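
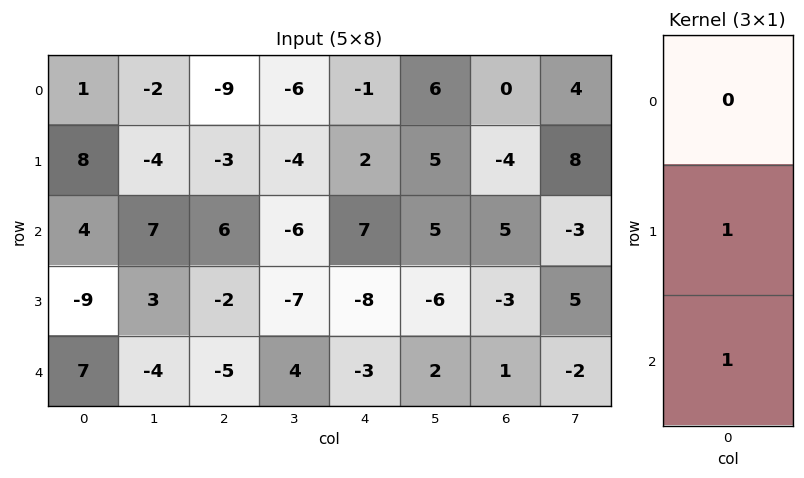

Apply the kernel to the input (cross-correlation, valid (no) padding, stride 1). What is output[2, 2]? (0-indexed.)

The receptive field on the input at this output position is [6 / -2 / -5]. Elementwise product with the kernel and sum: -2·1 + -5·1.

-7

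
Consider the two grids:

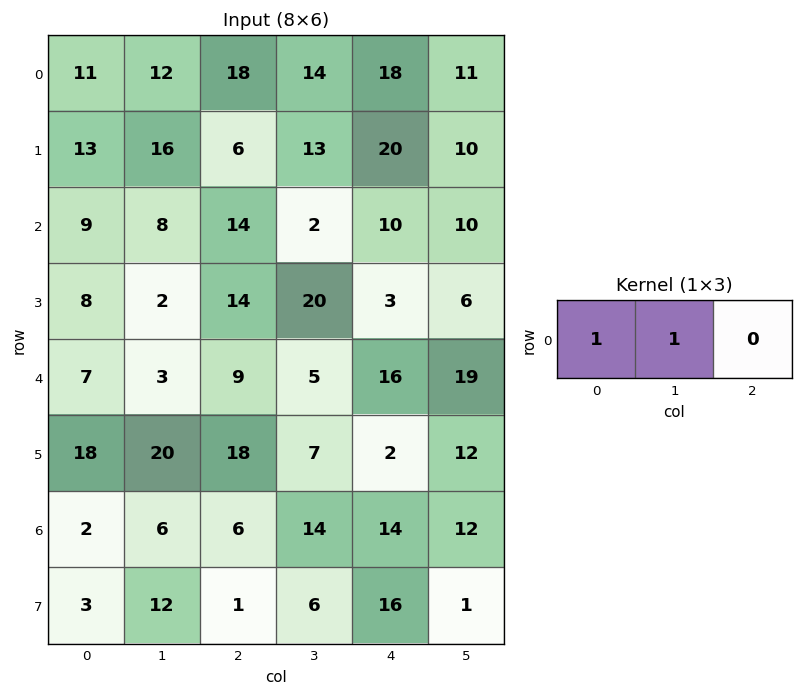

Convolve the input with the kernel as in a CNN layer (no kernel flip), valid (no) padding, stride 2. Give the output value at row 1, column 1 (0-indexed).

The receptive field on the input at this output position is [14 2 10]. Elementwise product with the kernel and sum: 14·1 + 2·1.

16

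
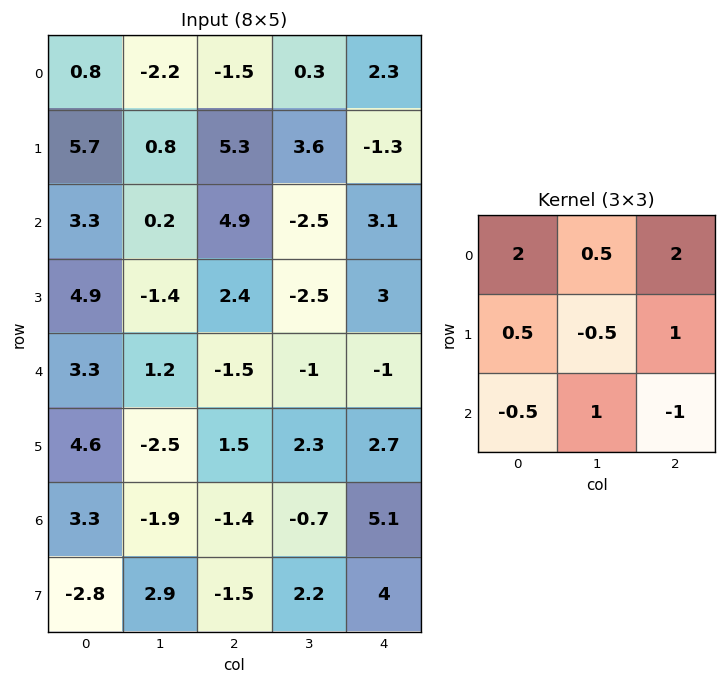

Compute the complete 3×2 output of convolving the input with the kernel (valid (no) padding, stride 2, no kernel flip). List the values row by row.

-1.1 -6.75
23.1 20.95
7.1 -8.3

Output[0,0]: The receptive field on the input at this output position is [0.8 -2.2 -1.5 / 5.7 0.8 5.3 / 3.3 0.2 4.9]. Elementwise product with the kernel and sum: 0.8·2 + -2.2·0.5 + -1.5·2 + 5.7·0.5 + 0.8·-0.5 + 5.3·1 + 3.3·-0.5 + 0.2·1 + 4.9·-1.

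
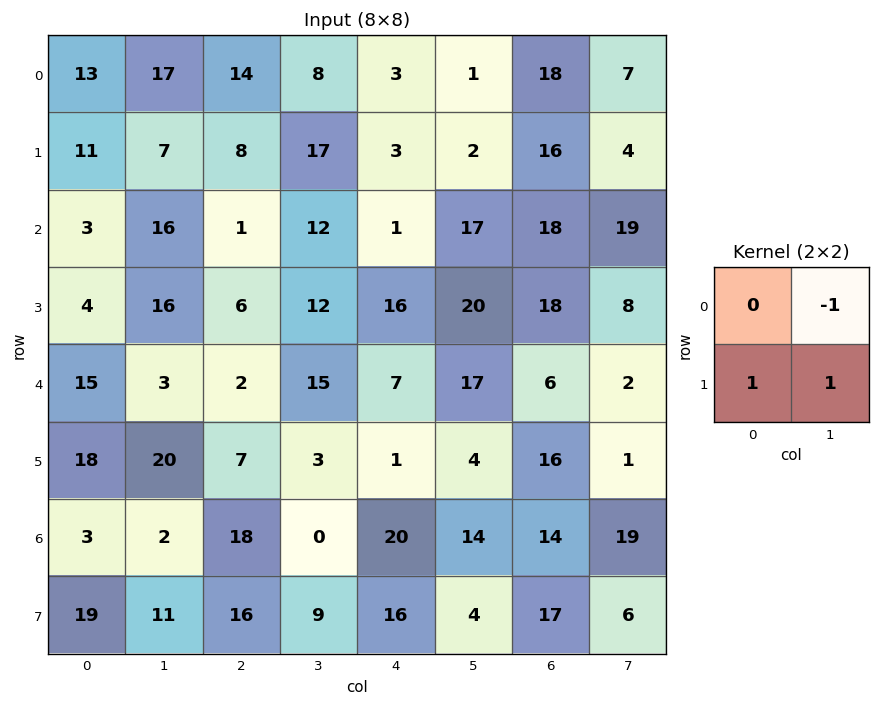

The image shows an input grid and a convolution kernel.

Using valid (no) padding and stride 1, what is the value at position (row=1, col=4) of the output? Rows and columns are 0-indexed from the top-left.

16

The receptive field on the input at this output position is [3 2 / 1 17]. Elementwise product with the kernel and sum: 2·-1 + 1·1 + 17·1.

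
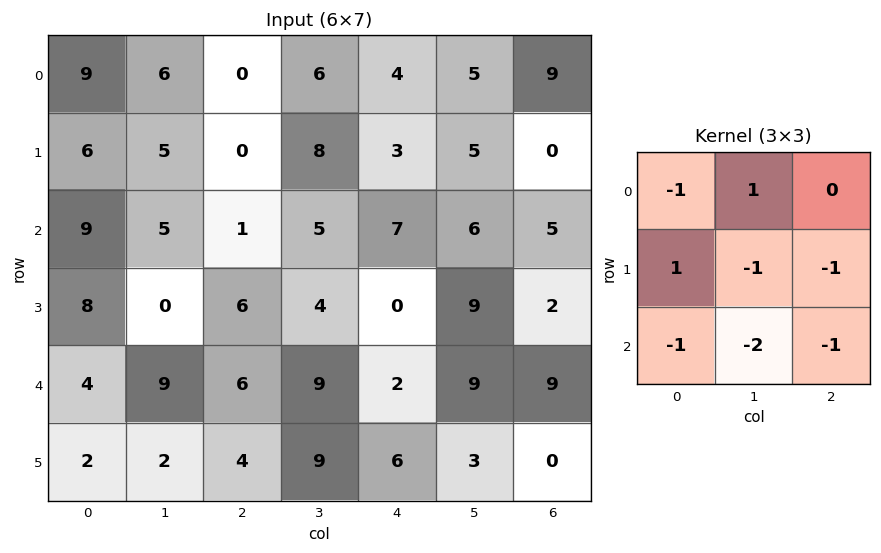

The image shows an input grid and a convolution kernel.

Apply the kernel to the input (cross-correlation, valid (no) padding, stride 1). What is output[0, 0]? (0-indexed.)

The receptive field on the input at this output position is [9 6 0 / 6 5 0 / 9 5 1]. Elementwise product with the kernel and sum: 9·-1 + 6·1 + 6·1 + 5·-1 + 0·-1 + 9·-1 + 5·-2 + 1·-1.

-22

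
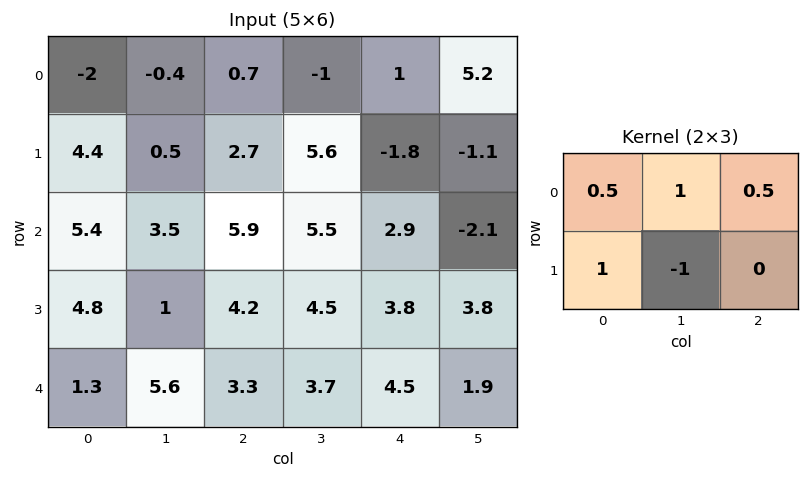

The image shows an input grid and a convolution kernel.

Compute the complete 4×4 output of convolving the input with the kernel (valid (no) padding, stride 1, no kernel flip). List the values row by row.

Output[0,0]: The receptive field on the input at this output position is [-2 -0.4 0.7 / 4.4 0.5 2.7]. Elementwise product with the kernel and sum: -2·0.5 + -0.4·1 + 0.7·0.5 + 4.4·1 + 0.5·-1.
Output[0,1]: The receptive field on the input at this output position is [-0.4 0.7 -1 / 0.5 2.7 5.6]. Elementwise product with the kernel and sum: -0.4·0.5 + 0.7·1 + -1·0.5 + 0.5·1 + 2.7·-1.

2.85 -2.2 -3.05 10.5
5.95 3.35 6.45 3.05
12.95 7.2 9.6 5.3
1.2 9.25 8.1 7.15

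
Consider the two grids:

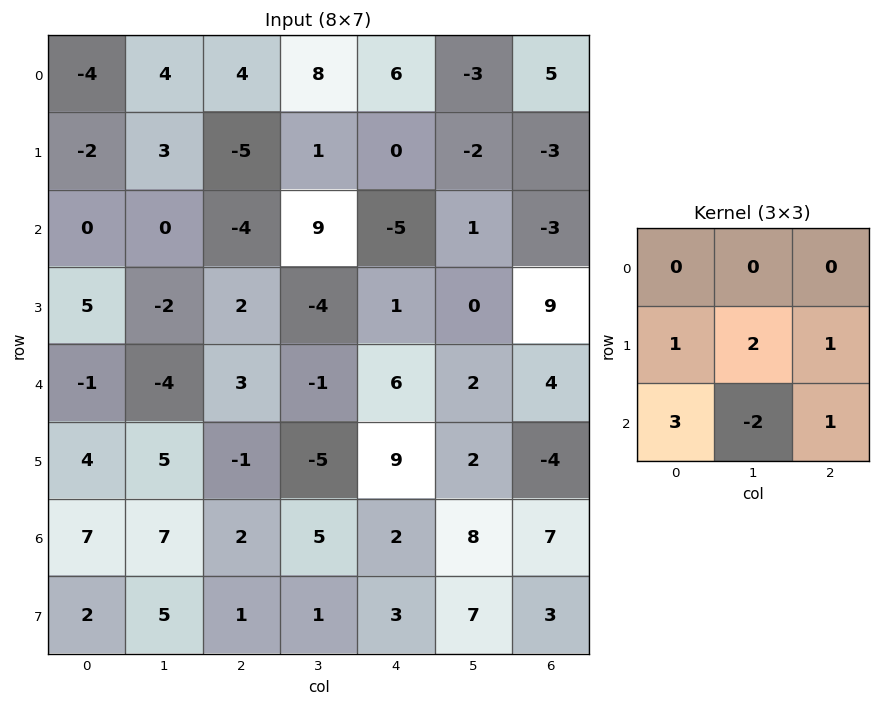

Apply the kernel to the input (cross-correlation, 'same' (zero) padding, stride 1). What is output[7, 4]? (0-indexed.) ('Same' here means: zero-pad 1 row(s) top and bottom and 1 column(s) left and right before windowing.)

14

The receptive field on the zero-padded input at this output position is [5 2 8 / 1 3 7 / 0 0 0]. Elementwise product with the kernel and sum: 1·1 + 3·2 + 7·1 + 0·3 + 0·-2 + 0·1.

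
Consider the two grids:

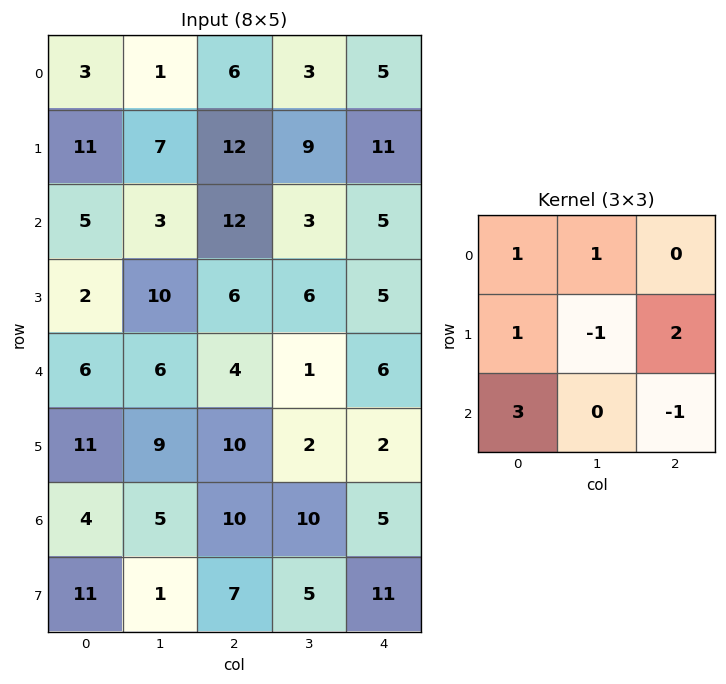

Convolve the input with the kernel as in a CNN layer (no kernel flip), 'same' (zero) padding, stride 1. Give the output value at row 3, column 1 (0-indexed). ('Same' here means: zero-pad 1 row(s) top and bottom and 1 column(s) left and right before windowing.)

The receptive field on the zero-padded input at this output position is [5 3 12 / 2 10 6 / 6 6 4]. Elementwise product with the kernel and sum: 5·1 + 3·1 + 2·1 + 10·-1 + 6·2 + 6·3 + 4·-1.

26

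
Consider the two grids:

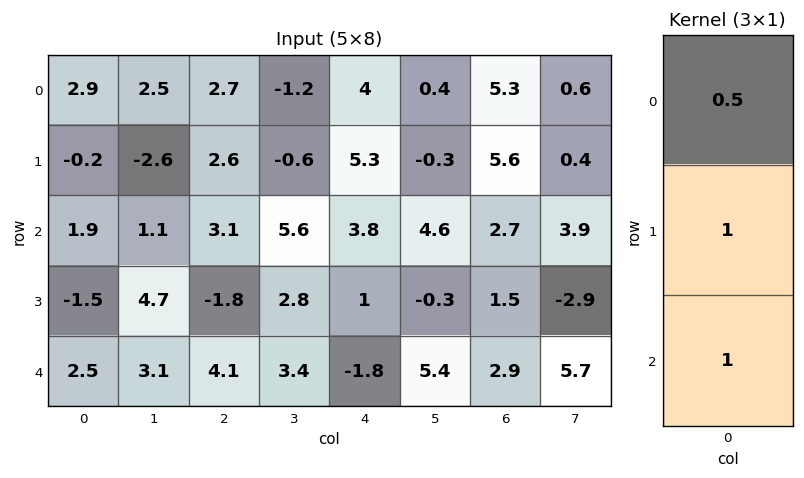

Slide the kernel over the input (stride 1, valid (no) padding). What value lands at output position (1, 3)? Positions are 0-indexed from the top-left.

The receptive field on the input at this output position is [-0.6 / 5.6 / 2.8]. Elementwise product with the kernel and sum: -0.6·0.5 + 5.6·1 + 2.8·1.

8.1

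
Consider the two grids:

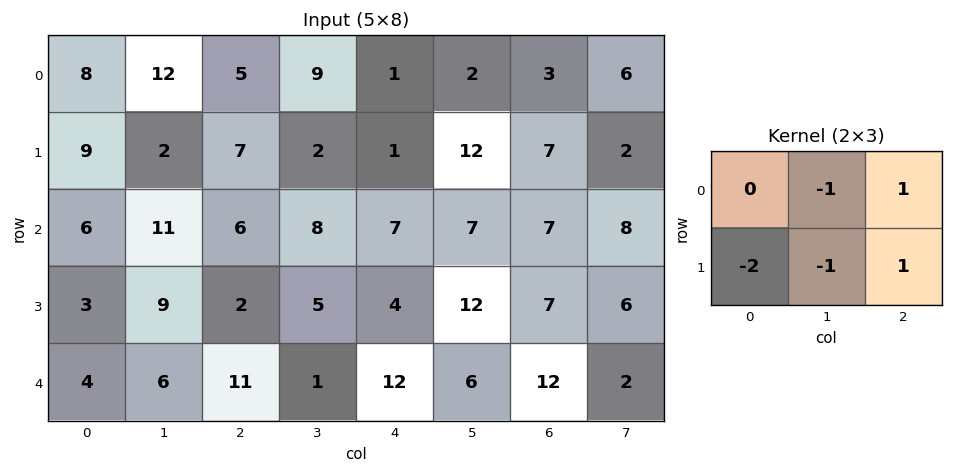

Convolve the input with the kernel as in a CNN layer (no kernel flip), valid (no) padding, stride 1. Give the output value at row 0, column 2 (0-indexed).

The receptive field on the input at this output position is [5 9 1 / 7 2 1]. Elementwise product with the kernel and sum: 9·-1 + 1·1 + 7·-2 + 2·-1 + 1·1.

-23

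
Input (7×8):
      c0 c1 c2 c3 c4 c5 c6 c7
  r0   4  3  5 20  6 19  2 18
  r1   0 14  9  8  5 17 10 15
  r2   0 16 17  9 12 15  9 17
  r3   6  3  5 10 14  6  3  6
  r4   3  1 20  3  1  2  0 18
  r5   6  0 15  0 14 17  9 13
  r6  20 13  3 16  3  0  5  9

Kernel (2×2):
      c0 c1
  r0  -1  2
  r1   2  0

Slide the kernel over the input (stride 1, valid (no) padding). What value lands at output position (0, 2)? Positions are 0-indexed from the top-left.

The receptive field on the input at this output position is [5 20 / 9 8]. Elementwise product with the kernel and sum: 5·-1 + 20·2 + 9·2.

53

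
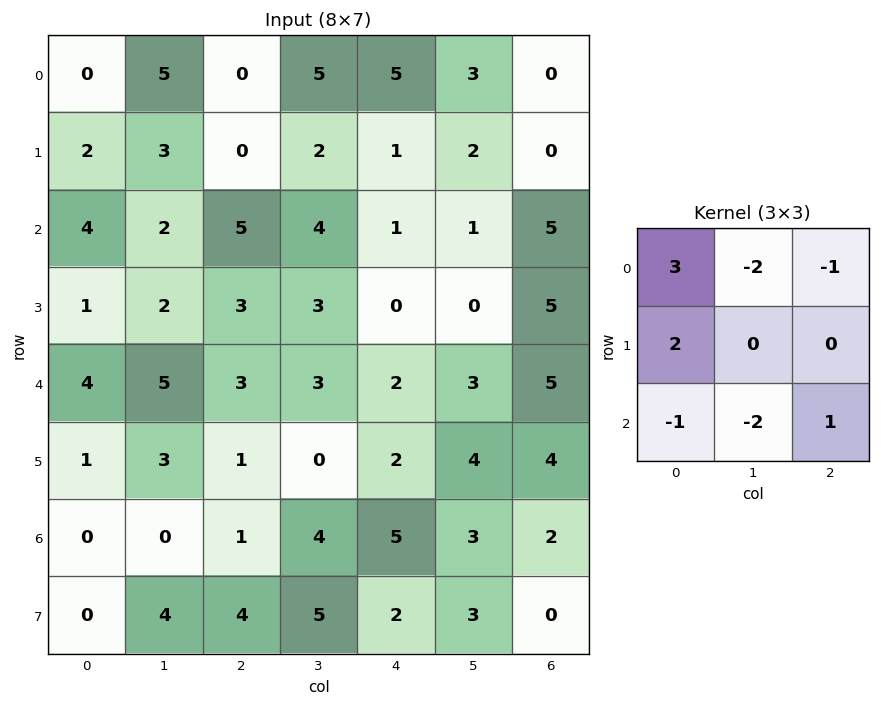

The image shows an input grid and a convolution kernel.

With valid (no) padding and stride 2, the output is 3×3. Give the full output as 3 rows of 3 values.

-9 -27 13
-6 5 -7
2 -1 -10

Output[0,0]: The receptive field on the input at this output position is [0 5 0 / 2 3 0 / 4 2 5]. Elementwise product with the kernel and sum: 0·3 + 5·-2 + 0·-1 + 2·2 + 4·-1 + 2·-2 + 5·1.
Output[0,1]: The receptive field on the input at this output position is [0 5 5 / 0 2 1 / 5 4 1]. Elementwise product with the kernel and sum: 0·3 + 5·-2 + 5·-1 + 0·2 + 5·-1 + 4·-2 + 1·1.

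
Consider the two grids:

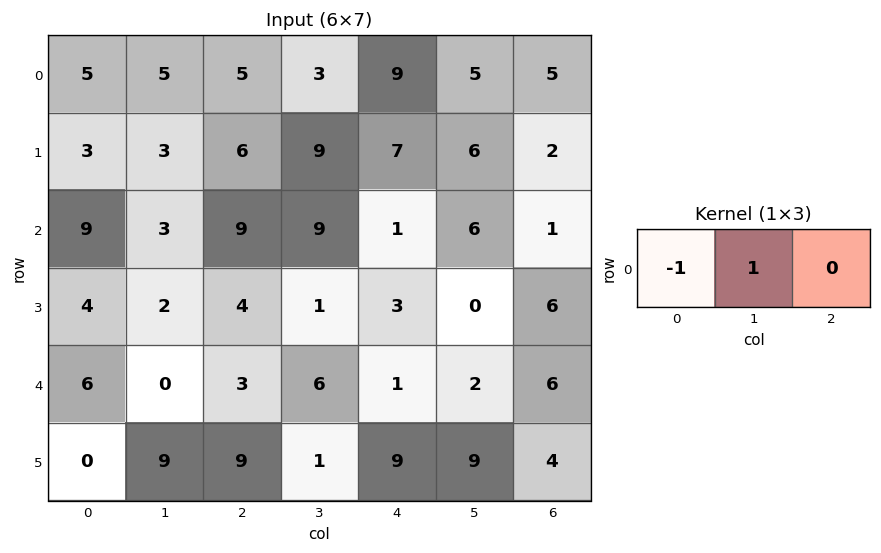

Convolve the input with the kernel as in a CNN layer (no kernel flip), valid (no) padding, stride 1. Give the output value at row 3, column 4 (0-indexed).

-3

The receptive field on the input at this output position is [3 0 6]. Elementwise product with the kernel and sum: 3·-1 + 0·1.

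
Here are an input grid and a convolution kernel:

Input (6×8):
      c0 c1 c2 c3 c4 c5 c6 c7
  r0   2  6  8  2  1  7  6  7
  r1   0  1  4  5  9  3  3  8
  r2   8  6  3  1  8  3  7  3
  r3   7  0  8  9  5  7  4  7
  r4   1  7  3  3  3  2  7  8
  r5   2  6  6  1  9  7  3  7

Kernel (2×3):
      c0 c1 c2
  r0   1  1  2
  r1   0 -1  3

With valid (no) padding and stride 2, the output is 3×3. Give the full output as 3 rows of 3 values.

Output[0,0]: The receptive field on the input at this output position is [2 6 8 / 0 1 4]. Elementwise product with the kernel and sum: 2·1 + 6·1 + 8·2 + 1·-1 + 4·3.

35 34 26
44 26 30
26 38 21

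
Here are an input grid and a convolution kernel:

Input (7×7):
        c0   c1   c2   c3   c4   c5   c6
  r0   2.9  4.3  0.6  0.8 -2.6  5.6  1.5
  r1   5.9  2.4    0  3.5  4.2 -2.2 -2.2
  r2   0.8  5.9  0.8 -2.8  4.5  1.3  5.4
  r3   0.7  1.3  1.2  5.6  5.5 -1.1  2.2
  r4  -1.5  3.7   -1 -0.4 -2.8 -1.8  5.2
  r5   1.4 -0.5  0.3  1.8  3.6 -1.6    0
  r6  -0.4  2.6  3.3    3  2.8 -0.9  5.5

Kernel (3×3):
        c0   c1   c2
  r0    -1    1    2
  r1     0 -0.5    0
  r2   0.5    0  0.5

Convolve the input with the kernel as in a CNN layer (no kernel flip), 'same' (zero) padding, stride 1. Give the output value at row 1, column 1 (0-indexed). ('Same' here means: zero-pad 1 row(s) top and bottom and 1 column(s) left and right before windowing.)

The receptive field on the zero-padded input at this output position is [2.9 4.3 0.6 / 5.9 2.4 0 / 0.8 5.9 0.8]. Elementwise product with the kernel and sum: 2.9·-1 + 4.3·1 + 0.6·2 + 2.4·-0.5 + 0.8·0.5 + 0.8·0.5.

2.2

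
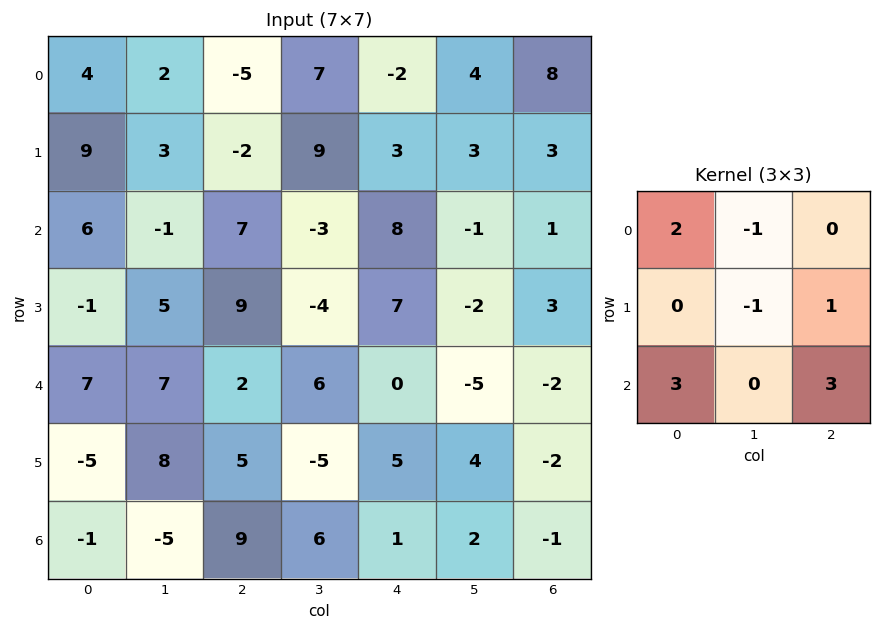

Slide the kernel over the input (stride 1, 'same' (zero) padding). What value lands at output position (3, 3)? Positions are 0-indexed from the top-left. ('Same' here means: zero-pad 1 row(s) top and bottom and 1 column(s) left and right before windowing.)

34

The receptive field on the zero-padded input at this output position is [7 -3 8 / 9 -4 7 / 2 6 0]. Elementwise product with the kernel and sum: 7·2 + -3·-1 + -4·-1 + 7·1 + 2·3 + 0·3.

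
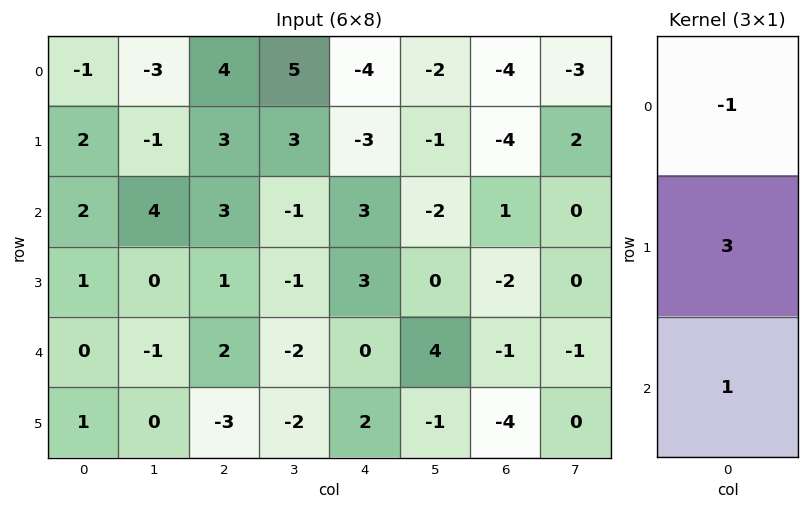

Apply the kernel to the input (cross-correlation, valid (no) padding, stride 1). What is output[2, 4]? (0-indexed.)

6

The receptive field on the input at this output position is [3 / 3 / 0]. Elementwise product with the kernel and sum: 3·-1 + 3·3 + 0·1.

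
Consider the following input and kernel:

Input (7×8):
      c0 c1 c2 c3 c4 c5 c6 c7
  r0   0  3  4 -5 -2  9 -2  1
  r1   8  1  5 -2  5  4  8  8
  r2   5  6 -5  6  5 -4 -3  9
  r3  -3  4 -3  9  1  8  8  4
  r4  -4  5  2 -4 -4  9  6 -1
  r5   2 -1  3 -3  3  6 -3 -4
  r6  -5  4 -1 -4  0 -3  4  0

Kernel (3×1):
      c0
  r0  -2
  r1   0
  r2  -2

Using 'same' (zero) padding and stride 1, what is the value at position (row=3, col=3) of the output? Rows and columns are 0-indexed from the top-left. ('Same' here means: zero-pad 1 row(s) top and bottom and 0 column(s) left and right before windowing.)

The receptive field on the zero-padded input at this output position is [6 / 9 / -4]. Elementwise product with the kernel and sum: 6·-2 + -4·-2.

-4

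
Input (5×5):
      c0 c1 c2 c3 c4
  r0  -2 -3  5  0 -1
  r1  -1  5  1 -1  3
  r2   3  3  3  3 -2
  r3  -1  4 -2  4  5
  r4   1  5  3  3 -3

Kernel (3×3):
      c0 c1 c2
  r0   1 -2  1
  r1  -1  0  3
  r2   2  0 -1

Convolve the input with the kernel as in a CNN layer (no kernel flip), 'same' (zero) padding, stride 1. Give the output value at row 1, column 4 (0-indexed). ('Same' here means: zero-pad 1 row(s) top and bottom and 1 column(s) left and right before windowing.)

The receptive field on the zero-padded input at this output position is [0 -1 0 / -1 3 0 / 3 -2 0]. Elementwise product with the kernel and sum: 0·1 + -1·-2 + 0·1 + -1·-1 + 0·3 + 3·2 + 0·-1.

9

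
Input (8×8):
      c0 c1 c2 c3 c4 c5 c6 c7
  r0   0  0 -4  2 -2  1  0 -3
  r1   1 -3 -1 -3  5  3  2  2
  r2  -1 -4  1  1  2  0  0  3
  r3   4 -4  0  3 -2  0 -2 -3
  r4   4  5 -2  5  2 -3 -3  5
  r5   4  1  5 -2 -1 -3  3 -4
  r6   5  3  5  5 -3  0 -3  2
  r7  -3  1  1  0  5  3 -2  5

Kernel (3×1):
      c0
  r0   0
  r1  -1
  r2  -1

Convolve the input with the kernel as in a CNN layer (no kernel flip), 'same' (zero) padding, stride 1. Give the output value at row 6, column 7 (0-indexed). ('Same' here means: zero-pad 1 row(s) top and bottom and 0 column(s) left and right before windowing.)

The receptive field on the zero-padded input at this output position is [-4 / 2 / 5]. Elementwise product with the kernel and sum: 2·-1 + 5·-1.

-7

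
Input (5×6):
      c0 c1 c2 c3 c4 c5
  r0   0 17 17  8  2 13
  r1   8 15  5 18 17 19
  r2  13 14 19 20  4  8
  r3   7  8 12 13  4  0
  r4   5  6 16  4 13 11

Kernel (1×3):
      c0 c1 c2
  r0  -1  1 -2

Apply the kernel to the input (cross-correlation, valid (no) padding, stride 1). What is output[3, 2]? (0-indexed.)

-7

The receptive field on the input at this output position is [12 13 4]. Elementwise product with the kernel and sum: 12·-1 + 13·1 + 4·-2.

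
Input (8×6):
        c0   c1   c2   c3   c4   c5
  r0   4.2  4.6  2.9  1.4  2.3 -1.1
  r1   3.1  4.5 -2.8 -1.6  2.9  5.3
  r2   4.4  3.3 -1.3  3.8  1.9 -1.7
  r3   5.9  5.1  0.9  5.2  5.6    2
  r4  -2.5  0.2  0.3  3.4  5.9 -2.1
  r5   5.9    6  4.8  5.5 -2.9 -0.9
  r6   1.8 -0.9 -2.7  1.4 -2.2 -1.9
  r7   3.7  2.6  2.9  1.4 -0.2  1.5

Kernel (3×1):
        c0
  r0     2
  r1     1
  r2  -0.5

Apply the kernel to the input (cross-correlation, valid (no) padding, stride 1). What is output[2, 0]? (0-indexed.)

The receptive field on the input at this output position is [4.4 / 5.9 / -2.5]. Elementwise product with the kernel and sum: 4.4·2 + 5.9·1 + -2.5·-0.5.

15.95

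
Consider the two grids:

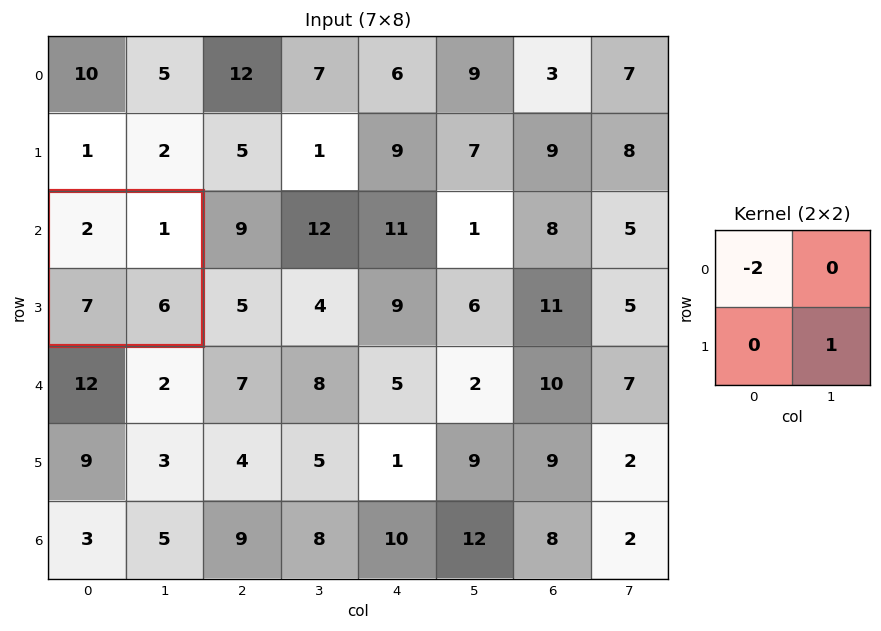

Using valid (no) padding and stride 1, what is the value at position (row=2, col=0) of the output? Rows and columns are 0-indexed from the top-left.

The receptive field on the input at this output position is [2 1 / 7 6]. Elementwise product with the kernel and sum: 2·-2 + 6·1.

2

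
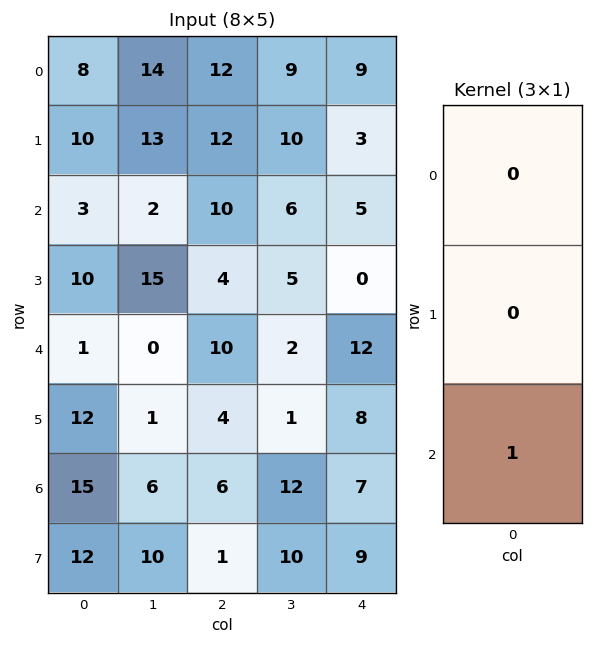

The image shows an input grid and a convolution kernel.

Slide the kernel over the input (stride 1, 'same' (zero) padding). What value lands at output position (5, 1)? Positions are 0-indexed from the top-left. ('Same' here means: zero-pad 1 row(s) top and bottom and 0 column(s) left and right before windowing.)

The receptive field on the zero-padded input at this output position is [0 / 1 / 6]. Elementwise product with the kernel and sum: 6·1.

6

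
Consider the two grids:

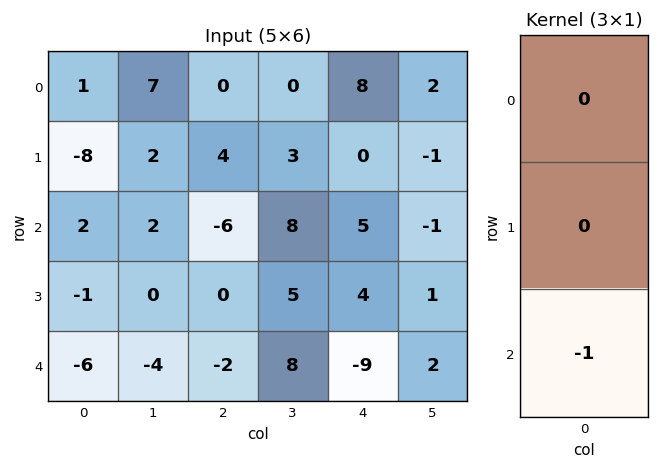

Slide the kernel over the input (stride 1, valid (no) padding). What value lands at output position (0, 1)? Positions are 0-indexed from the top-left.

The receptive field on the input at this output position is [7 / 2 / 2]. Elementwise product with the kernel and sum: 2·-1.

-2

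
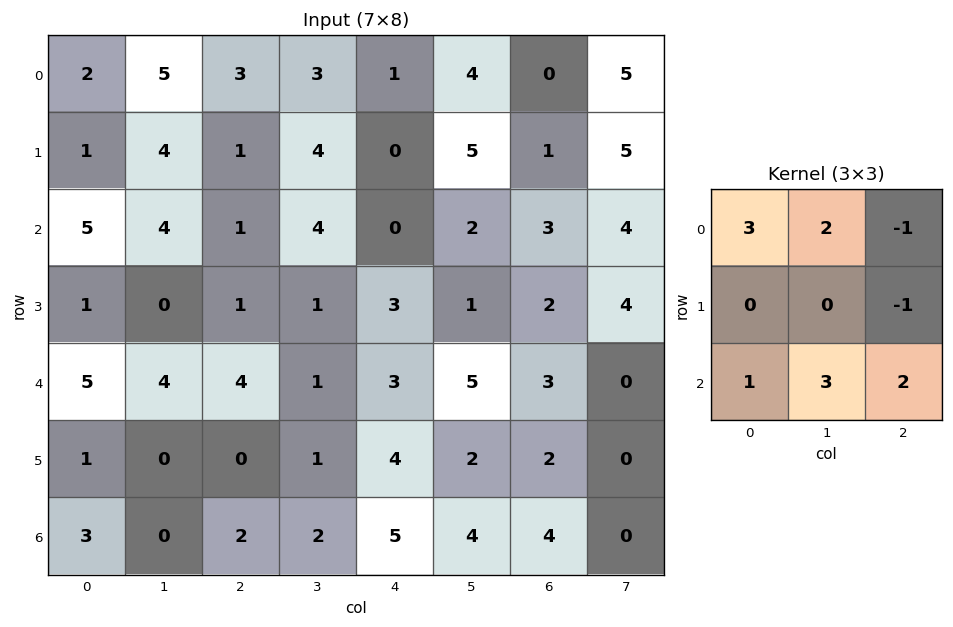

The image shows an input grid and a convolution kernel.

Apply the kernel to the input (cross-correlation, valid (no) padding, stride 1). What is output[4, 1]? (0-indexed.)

28

The receptive field on the input at this output position is [4 4 1 / 0 0 1 / 0 2 2]. Elementwise product with the kernel and sum: 4·3 + 4·2 + 1·-1 + 1·-1 + 0·1 + 2·3 + 2·2.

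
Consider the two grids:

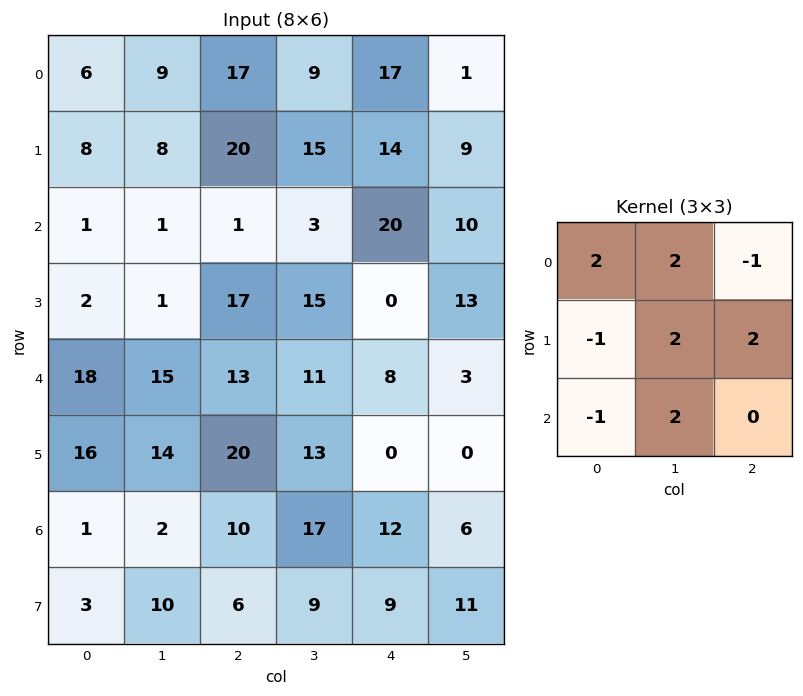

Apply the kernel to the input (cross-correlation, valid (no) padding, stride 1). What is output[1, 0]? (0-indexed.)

15

The receptive field on the input at this output position is [8 8 20 / 1 1 1 / 2 1 17]. Elementwise product with the kernel and sum: 8·2 + 8·2 + 20·-1 + 1·-1 + 1·2 + 1·2 + 2·-1 + 1·2.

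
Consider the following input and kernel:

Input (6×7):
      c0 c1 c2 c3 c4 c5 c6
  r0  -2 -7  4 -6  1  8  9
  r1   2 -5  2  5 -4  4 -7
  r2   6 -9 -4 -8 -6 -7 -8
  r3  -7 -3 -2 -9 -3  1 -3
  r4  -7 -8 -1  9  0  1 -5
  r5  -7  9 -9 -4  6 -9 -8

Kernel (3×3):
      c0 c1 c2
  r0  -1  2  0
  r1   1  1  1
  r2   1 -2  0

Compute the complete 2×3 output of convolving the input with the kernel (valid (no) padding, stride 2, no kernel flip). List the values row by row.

Output[0,0]: The receptive field on the input at this output position is [-2 -7 4 / 2 -5 2 / 6 -9 -4]. Elementwise product with the kernel and sum: -2·-1 + -7·2 + 2·1 + -5·1 + 2·1 + 6·1 + -9·-2.
Output[0,1]: The receptive field on the input at this output position is [4 -6 1 / 2 5 -4 / -4 -8 -6]. Elementwise product with the kernel and sum: 4·-1 + -6·2 + 2·1 + 5·1 + -4·1 + -4·1 + -8·-2.

11 -1 16
-27 -45 -15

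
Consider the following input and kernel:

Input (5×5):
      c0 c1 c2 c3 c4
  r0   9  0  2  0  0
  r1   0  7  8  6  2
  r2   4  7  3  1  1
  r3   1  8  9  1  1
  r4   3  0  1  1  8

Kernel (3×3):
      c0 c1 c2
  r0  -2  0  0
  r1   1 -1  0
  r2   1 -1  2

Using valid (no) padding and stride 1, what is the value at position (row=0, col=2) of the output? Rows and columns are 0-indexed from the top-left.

2

The receptive field on the input at this output position is [2 0 0 / 8 6 2 / 3 1 1]. Elementwise product with the kernel and sum: 2·-2 + 8·1 + 6·-1 + 3·1 + 1·-1 + 1·2.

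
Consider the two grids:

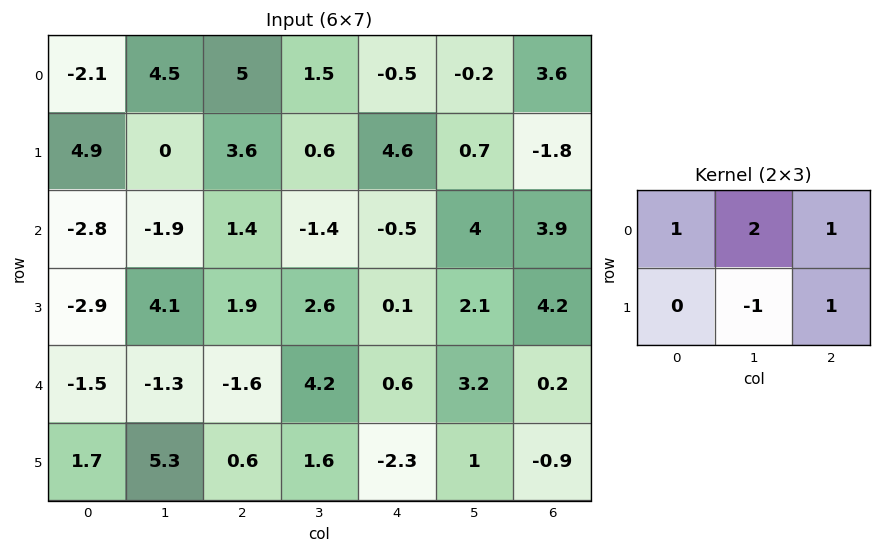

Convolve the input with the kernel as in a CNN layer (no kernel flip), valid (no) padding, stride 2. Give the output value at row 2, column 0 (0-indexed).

The receptive field on the input at this output position is [-1.5 -1.3 -1.6 / 1.7 5.3 0.6]. Elementwise product with the kernel and sum: -1.5·1 + -1.3·2 + -1.6·1 + 5.3·-1 + 0.6·1.

-10.4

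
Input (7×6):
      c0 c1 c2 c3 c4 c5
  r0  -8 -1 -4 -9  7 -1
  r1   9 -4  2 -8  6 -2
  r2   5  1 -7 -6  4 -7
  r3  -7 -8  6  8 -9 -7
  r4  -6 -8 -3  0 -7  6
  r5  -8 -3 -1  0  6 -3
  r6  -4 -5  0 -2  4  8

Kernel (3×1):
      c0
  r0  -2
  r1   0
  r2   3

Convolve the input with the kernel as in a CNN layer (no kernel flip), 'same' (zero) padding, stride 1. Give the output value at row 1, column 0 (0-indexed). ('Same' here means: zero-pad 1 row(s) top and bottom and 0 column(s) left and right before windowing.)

The receptive field on the zero-padded input at this output position is [-8 / 9 / 5]. Elementwise product with the kernel and sum: -8·-2 + 5·3.

31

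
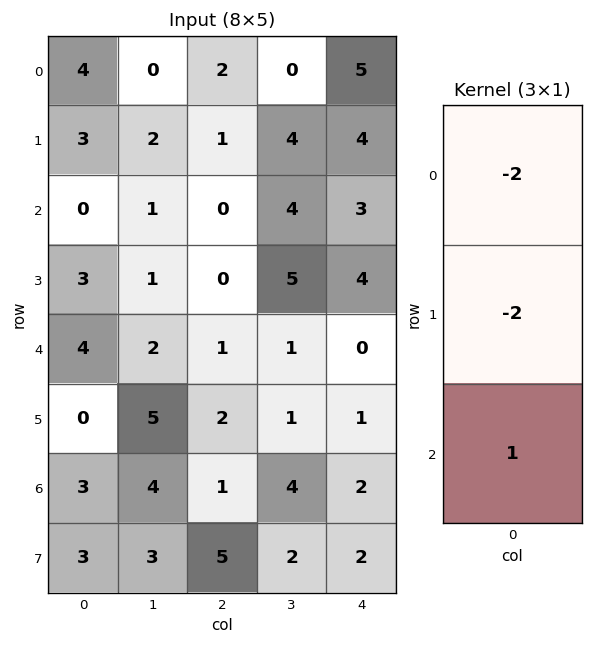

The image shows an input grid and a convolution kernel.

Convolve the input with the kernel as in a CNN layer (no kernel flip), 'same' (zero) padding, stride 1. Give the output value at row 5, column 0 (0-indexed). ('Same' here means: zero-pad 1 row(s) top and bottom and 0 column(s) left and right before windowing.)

-5

The receptive field on the zero-padded input at this output position is [4 / 0 / 3]. Elementwise product with the kernel and sum: 4·-2 + 0·-2 + 3·1.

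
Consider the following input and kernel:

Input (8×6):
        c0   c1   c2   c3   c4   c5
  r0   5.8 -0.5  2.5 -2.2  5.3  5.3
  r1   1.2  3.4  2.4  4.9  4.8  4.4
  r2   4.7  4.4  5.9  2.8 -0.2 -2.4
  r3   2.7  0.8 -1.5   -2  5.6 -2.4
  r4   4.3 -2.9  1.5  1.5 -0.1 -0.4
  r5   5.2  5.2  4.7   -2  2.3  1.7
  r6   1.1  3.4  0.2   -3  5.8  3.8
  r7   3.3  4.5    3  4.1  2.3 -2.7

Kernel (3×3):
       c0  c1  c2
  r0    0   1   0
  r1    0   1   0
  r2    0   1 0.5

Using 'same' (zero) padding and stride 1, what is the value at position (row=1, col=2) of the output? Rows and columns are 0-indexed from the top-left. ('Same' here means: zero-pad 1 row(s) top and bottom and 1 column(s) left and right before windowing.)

12.2

The receptive field on the zero-padded input at this output position is [-0.5 2.5 -2.2 / 3.4 2.4 4.9 / 4.4 5.9 2.8]. Elementwise product with the kernel and sum: 2.5·1 + 2.4·1 + 5.9·1 + 2.8·0.5.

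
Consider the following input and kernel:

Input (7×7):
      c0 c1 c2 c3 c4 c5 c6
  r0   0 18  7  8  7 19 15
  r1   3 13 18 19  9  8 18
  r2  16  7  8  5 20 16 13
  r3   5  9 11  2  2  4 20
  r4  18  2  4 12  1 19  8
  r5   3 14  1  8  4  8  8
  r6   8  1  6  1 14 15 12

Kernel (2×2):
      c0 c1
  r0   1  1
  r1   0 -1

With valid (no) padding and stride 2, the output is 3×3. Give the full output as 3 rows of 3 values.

5 -4 18
14 11 32
6 8 12

Output[0,0]: The receptive field on the input at this output position is [0 18 / 3 13]. Elementwise product with the kernel and sum: 0·1 + 18·1 + 13·-1.
Output[0,1]: The receptive field on the input at this output position is [7 8 / 18 19]. Elementwise product with the kernel and sum: 7·1 + 8·1 + 19·-1.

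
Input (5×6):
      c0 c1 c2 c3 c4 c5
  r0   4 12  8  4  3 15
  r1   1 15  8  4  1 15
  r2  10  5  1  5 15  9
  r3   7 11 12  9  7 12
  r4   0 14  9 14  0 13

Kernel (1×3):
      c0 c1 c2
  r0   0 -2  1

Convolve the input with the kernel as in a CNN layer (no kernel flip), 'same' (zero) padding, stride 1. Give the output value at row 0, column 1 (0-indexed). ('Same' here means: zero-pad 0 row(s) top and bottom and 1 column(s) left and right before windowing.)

The receptive field on the zero-padded input at this output position is [4 12 8]. Elementwise product with the kernel and sum: 12·-2 + 8·1.

-16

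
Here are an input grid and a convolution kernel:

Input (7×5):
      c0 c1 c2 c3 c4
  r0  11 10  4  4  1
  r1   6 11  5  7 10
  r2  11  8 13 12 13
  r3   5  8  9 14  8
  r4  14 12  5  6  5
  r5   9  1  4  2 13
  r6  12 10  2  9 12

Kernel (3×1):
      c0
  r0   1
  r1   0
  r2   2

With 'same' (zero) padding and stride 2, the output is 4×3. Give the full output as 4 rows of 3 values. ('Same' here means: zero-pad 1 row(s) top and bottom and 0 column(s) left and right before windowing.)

12 10 20
16 23 26
23 17 34
9 4 13

Output[0,0]: The receptive field on the zero-padded input at this output position is [0 / 11 / 6]. Elementwise product with the kernel and sum: 0·1 + 6·2.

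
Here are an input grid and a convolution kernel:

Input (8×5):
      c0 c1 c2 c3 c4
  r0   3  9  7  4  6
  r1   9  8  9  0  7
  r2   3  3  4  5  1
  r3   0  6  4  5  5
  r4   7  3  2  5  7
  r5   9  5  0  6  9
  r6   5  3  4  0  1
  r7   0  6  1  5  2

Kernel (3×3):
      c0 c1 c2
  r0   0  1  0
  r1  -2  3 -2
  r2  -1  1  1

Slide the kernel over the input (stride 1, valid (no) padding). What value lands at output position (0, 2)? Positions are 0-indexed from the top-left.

The receptive field on the input at this output position is [7 4 6 / 9 0 7 / 4 5 1]. Elementwise product with the kernel and sum: 4·1 + 9·-2 + 0·3 + 7·-2 + 4·-1 + 5·1 + 1·1.

-26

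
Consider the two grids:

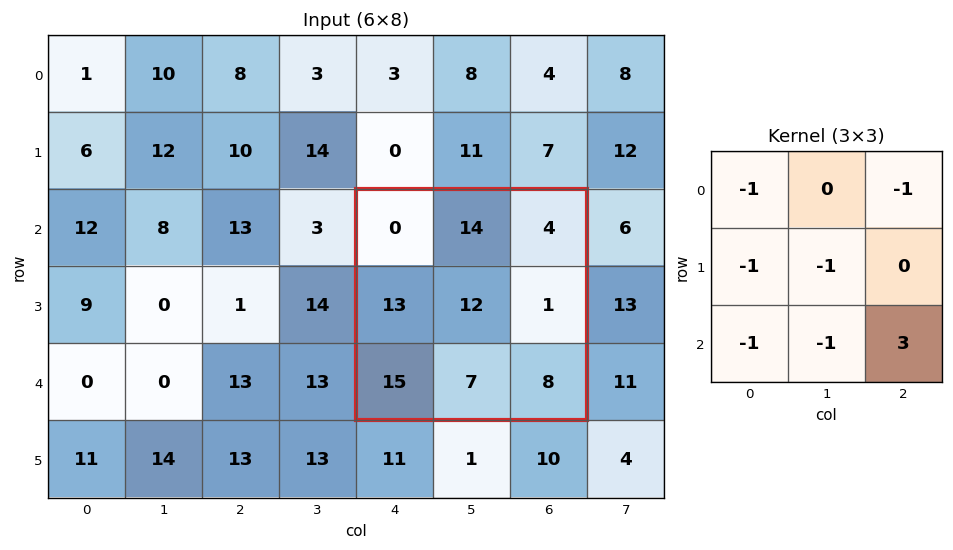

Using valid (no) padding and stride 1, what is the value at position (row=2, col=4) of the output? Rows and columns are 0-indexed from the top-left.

-27

The receptive field on the input at this output position is [0 14 4 / 13 12 1 / 15 7 8]. Elementwise product with the kernel and sum: 0·-1 + 4·-1 + 13·-1 + 12·-1 + 15·-1 + 7·-1 + 8·3.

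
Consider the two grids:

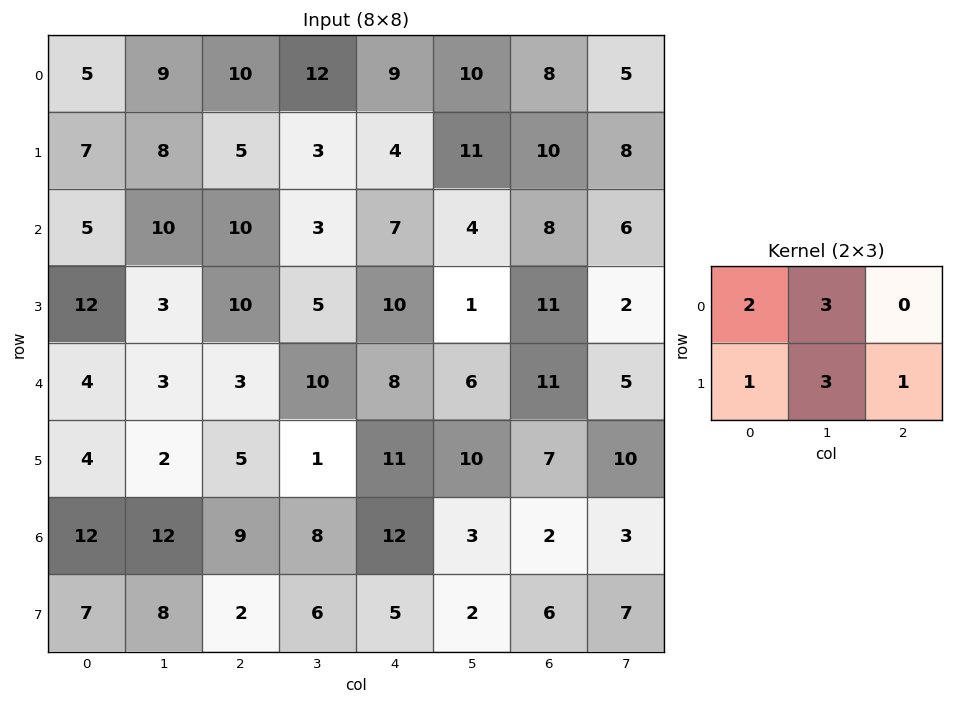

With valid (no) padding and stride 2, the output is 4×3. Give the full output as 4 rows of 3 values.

Output[0,0]: The receptive field on the input at this output position is [5 9 10 / 7 8 5]. Elementwise product with the kernel and sum: 5·2 + 9·3 + 7·1 + 8·3 + 5·1.
Output[0,1]: The receptive field on the input at this output position is [10 12 9 / 5 3 4]. Elementwise product with the kernel and sum: 10·2 + 12·3 + 5·1 + 3·3 + 4·1.

73 74 95
71 64 50
32 55 82
93 67 50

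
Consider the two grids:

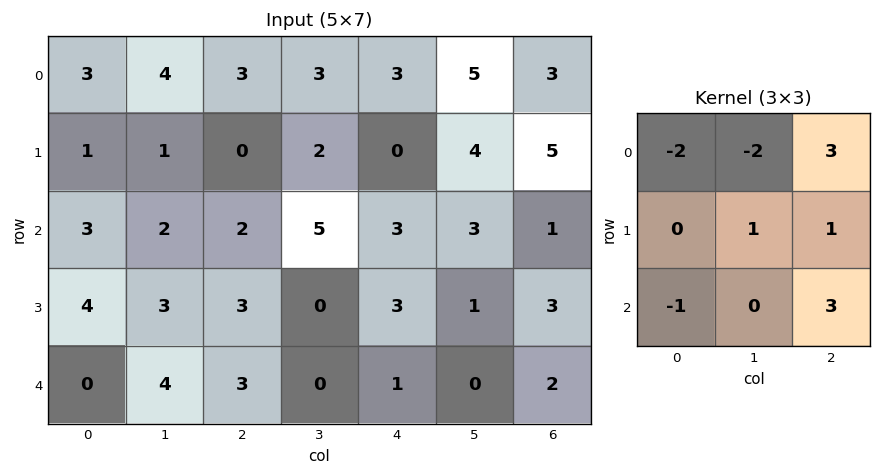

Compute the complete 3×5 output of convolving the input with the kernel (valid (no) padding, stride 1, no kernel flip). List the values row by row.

Output[0,0]: The receptive field on the input at this output position is [3 4 3 / 1 1 0 / 3 2 2]. Elementwise product with the kernel and sum: 3·-2 + 4·-2 + 3·3 + 1·1 + 0·1 + 3·-1 + 2·3.

-1 10 6 11 2
5 8 10 17 17
11 6 -2 -3 0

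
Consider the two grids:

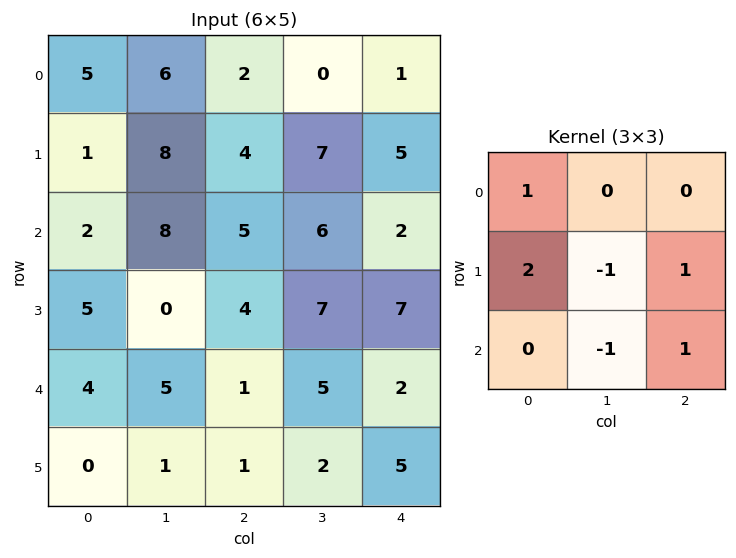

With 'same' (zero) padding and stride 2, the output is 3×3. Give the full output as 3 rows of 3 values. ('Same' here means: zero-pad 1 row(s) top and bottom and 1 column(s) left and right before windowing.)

8 13 -6
1 28 10
2 15 10

Output[0,0]: The receptive field on the zero-padded input at this output position is [0 0 0 / 0 5 6 / 0 1 8]. Elementwise product with the kernel and sum: 0·1 + 0·2 + 5·-1 + 6·1 + 1·-1 + 8·1.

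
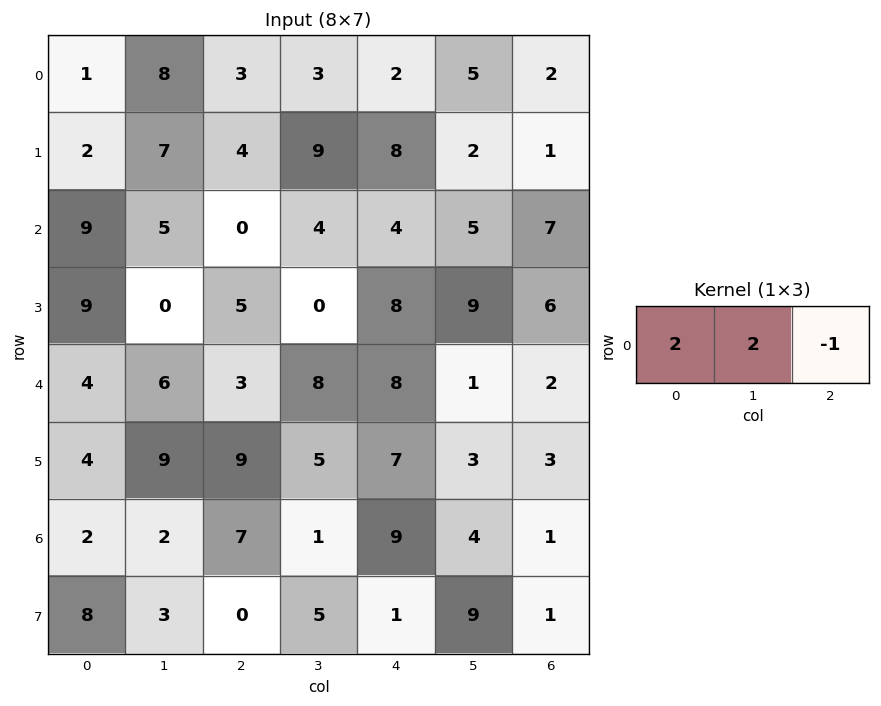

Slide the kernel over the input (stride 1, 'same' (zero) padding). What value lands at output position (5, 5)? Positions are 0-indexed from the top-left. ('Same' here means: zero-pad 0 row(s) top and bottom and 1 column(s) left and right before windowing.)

17

The receptive field on the zero-padded input at this output position is [7 3 3]. Elementwise product with the kernel and sum: 7·2 + 3·2 + 3·-1.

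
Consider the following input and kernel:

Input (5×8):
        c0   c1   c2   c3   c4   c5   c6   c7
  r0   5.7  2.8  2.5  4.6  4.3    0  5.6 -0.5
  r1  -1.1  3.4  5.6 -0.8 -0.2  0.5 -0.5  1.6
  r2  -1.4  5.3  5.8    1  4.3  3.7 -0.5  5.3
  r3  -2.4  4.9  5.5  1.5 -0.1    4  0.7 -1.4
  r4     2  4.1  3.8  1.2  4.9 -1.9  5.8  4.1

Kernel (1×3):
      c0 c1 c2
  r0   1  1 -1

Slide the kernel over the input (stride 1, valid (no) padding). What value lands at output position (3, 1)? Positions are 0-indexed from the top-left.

The receptive field on the input at this output position is [4.9 5.5 1.5]. Elementwise product with the kernel and sum: 4.9·1 + 5.5·1 + 1.5·-1.

8.9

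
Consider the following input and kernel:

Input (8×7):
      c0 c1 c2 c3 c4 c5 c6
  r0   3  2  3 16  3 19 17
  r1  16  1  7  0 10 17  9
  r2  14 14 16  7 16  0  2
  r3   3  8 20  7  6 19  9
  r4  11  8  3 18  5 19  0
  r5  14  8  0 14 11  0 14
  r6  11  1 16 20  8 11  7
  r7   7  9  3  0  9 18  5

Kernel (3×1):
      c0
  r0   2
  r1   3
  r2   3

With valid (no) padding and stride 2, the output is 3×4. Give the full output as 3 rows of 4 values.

96 75 84 67
70 101 65 31
97 54 67 63

Output[0,0]: The receptive field on the input at this output position is [3 / 16 / 14]. Elementwise product with the kernel and sum: 3·2 + 16·3 + 14·3.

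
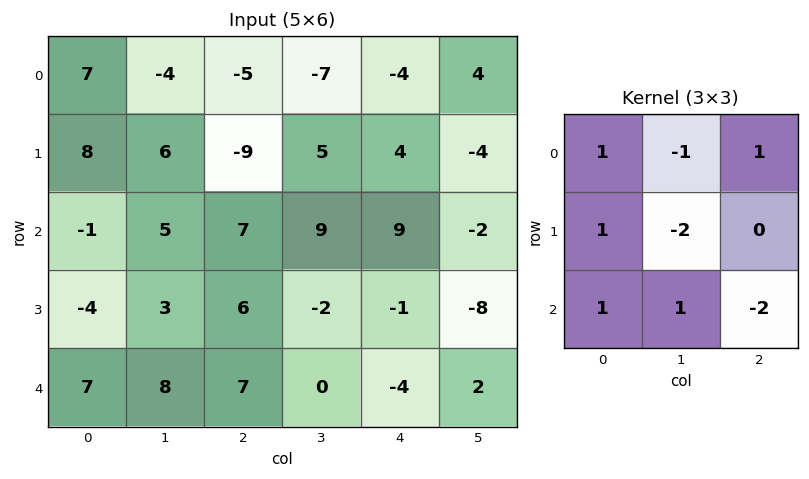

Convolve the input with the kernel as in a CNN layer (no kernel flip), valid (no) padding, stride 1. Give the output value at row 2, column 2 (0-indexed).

32

The receptive field on the input at this output position is [7 9 9 / 6 -2 -1 / 7 0 -4]. Elementwise product with the kernel and sum: 7·1 + 9·-1 + 9·1 + 6·1 + -2·-2 + 7·1 + 0·1 + -4·-2.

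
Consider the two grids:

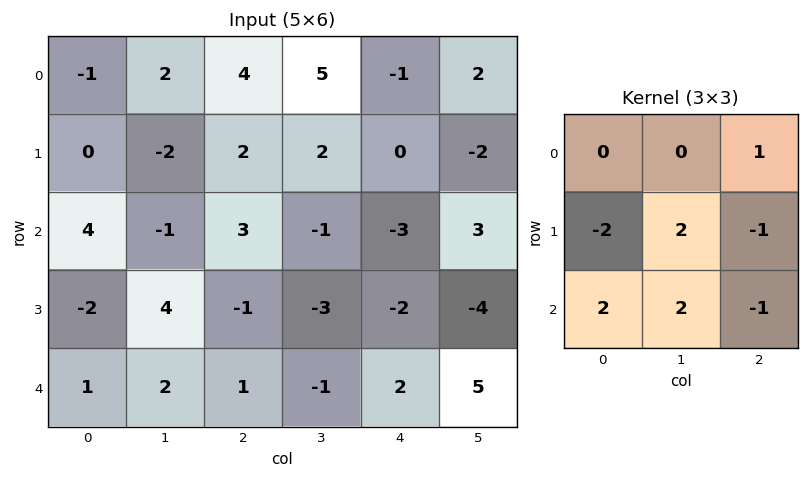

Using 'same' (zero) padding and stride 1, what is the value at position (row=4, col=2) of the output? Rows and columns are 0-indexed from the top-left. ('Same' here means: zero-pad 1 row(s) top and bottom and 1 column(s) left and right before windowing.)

The receptive field on the zero-padded input at this output position is [4 -1 -3 / 2 1 -1 / 0 0 0]. Elementwise product with the kernel and sum: -3·1 + 2·-2 + 1·2 + -1·-1 + 0·2 + 0·2 + 0·-1.

-4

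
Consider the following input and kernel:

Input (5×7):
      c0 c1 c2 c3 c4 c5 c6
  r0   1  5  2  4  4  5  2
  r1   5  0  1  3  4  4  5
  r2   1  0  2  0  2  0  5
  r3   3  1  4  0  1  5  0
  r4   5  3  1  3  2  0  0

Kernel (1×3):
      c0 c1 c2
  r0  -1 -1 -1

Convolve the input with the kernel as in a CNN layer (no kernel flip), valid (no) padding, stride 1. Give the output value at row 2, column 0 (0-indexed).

-3

The receptive field on the input at this output position is [1 0 2]. Elementwise product with the kernel and sum: 1·-1 + 0·-1 + 2·-1.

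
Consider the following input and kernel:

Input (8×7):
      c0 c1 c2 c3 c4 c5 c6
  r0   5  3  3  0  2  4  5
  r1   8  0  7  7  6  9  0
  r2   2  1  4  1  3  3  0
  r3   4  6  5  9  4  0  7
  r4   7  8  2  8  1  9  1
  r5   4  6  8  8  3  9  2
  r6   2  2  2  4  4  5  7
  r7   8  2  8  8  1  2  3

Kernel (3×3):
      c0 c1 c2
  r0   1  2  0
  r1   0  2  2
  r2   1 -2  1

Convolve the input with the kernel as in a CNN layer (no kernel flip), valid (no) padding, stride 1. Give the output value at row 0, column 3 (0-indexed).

32

The receptive field on the input at this output position is [0 2 4 / 7 6 9 / 1 3 3]. Elementwise product with the kernel and sum: 0·1 + 2·2 + 6·2 + 9·2 + 1·1 + 3·-2 + 3·1.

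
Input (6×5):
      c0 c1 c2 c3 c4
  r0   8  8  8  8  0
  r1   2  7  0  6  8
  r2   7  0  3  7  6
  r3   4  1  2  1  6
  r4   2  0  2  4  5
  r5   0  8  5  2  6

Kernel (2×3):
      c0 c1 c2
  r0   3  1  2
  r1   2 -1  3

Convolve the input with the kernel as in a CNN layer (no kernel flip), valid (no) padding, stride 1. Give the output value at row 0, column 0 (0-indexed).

The receptive field on the input at this output position is [8 8 8 / 2 7 0]. Elementwise product with the kernel and sum: 8·3 + 8·1 + 8·2 + 2·2 + 7·-1 + 0·3.

45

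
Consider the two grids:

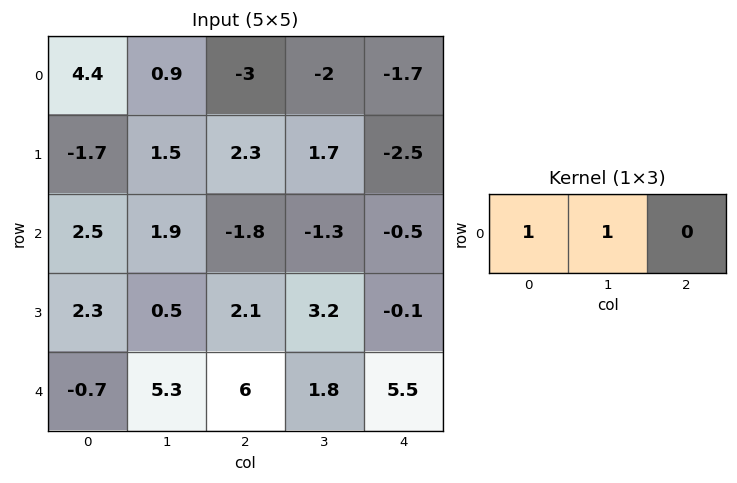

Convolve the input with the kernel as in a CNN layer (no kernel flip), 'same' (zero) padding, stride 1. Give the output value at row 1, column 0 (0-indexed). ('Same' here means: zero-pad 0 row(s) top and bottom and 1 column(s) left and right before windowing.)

The receptive field on the zero-padded input at this output position is [0 -1.7 1.5]. Elementwise product with the kernel and sum: 0·1 + -1.7·1.

-1.7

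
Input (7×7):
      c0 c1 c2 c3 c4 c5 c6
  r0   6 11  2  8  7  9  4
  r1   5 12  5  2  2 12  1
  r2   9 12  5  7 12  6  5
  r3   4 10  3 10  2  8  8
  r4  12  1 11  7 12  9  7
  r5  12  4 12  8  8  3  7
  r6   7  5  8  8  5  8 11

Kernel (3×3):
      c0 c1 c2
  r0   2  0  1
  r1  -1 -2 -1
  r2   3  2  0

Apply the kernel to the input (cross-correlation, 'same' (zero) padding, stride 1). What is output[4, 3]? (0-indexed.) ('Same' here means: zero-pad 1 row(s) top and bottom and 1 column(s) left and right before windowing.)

The receptive field on the zero-padded input at this output position is [3 10 2 / 11 7 12 / 12 8 8]. Elementwise product with the kernel and sum: 3·2 + 2·1 + 11·-1 + 7·-2 + 12·-1 + 12·3 + 8·2.

23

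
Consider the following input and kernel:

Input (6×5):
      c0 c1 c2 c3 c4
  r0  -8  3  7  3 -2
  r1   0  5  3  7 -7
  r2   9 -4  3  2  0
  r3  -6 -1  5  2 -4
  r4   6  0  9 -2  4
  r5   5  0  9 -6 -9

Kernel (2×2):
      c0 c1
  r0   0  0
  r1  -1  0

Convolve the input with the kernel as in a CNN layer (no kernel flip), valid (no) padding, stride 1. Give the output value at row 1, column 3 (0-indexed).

-2

The receptive field on the input at this output position is [7 -7 / 2 0]. Elementwise product with the kernel and sum: 2·-1.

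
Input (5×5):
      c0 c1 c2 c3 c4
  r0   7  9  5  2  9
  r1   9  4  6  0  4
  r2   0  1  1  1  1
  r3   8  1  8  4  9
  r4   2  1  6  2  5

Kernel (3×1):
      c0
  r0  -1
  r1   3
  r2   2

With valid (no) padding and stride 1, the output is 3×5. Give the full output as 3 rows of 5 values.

Output[0,0]: The receptive field on the input at this output position is [7 / 9 / 0]. Elementwise product with the kernel and sum: 7·-1 + 9·3 + 0·2.

20 5 15 0 5
7 1 13 11 17
28 4 35 15 36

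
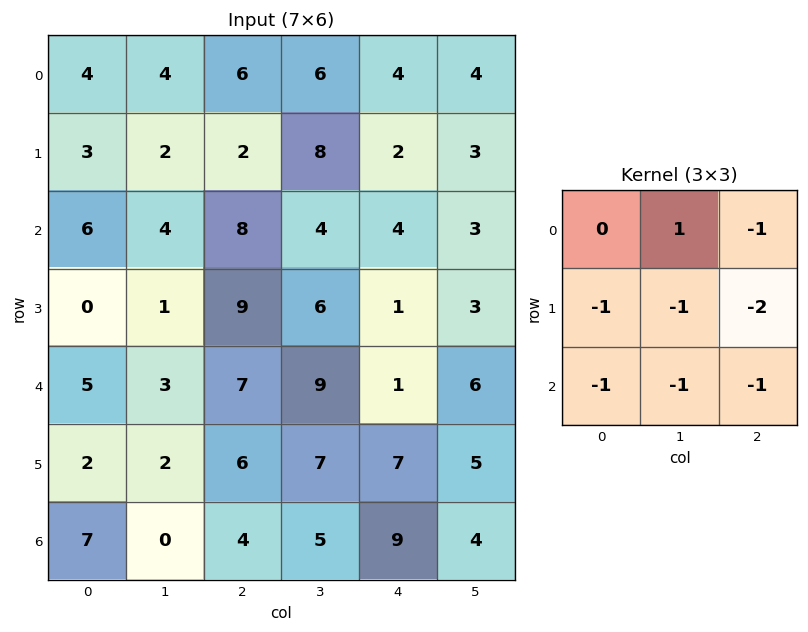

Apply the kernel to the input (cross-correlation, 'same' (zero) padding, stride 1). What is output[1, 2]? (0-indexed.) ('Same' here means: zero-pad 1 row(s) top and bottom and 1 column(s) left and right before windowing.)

-36

The receptive field on the zero-padded input at this output position is [4 6 6 / 2 2 8 / 4 8 4]. Elementwise product with the kernel and sum: 6·1 + 6·-1 + 2·-1 + 2·-1 + 8·-2 + 4·-1 + 8·-1 + 4·-1.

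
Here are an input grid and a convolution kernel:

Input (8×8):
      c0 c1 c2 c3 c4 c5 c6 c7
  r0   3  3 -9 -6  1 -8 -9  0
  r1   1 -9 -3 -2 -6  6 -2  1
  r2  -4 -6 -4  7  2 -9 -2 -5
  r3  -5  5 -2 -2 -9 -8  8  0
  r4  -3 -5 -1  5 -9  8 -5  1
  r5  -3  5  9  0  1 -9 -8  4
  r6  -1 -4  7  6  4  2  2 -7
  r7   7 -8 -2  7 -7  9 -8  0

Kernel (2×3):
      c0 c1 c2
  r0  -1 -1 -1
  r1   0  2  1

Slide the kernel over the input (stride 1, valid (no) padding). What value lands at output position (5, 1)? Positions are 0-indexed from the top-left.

6

The receptive field on the input at this output position is [5 9 0 / -4 7 6]. Elementwise product with the kernel and sum: 5·-1 + 9·-1 + 0·-1 + 7·2 + 6·1.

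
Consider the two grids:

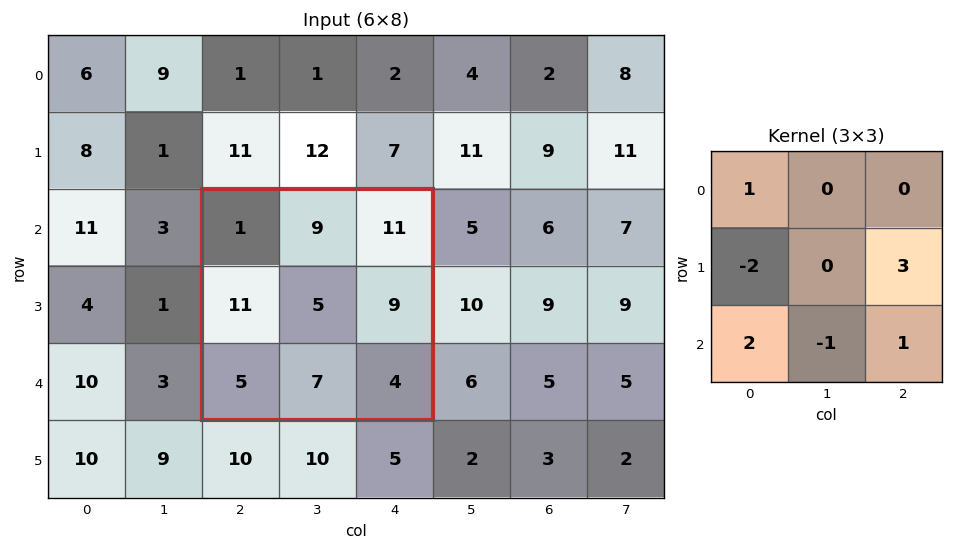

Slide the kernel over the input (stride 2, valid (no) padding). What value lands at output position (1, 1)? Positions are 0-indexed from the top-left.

13

The receptive field on the input at this output position is [1 9 11 / 11 5 9 / 5 7 4]. Elementwise product with the kernel and sum: 1·1 + 11·-2 + 9·3 + 5·2 + 7·-1 + 4·1.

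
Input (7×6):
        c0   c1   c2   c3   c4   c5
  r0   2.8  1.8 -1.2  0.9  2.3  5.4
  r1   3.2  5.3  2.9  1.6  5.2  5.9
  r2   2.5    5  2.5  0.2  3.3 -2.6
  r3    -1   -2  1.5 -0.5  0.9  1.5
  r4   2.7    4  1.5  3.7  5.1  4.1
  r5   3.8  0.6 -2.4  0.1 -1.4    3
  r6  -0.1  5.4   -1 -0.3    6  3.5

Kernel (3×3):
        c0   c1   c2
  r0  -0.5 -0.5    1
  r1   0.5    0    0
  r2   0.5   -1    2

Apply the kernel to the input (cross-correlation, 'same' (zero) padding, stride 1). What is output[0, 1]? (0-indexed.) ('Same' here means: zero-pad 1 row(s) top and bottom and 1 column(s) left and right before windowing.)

3.5

The receptive field on the zero-padded input at this output position is [0 0 0 / 2.8 1.8 -1.2 / 3.2 5.3 2.9]. Elementwise product with the kernel and sum: 0·-0.5 + 0·-0.5 + 0·1 + 2.8·0.5 + 3.2·0.5 + 5.3·-1 + 2.9·2.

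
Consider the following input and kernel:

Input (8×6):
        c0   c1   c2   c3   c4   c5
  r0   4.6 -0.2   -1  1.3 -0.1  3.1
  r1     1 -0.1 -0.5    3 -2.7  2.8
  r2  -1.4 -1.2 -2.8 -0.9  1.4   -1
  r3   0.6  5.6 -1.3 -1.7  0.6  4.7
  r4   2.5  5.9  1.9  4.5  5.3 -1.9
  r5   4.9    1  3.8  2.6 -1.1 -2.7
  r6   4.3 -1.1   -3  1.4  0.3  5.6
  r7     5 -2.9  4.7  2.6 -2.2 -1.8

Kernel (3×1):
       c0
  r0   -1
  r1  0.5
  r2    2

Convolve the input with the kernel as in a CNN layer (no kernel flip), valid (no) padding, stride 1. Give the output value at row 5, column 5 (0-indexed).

The receptive field on the input at this output position is [-2.7 / 5.6 / -1.8]. Elementwise product with the kernel and sum: -2.7·-1 + 5.6·0.5 + -1.8·2.

1.9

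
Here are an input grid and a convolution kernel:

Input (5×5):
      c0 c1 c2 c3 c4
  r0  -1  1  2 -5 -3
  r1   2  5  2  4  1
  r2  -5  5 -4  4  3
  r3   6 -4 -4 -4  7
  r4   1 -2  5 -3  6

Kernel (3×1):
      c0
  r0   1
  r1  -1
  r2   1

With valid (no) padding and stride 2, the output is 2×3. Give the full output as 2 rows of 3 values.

Output[0,0]: The receptive field on the input at this output position is [-1 / 2 / -5]. Elementwise product with the kernel and sum: -1·1 + 2·-1 + -5·1.

-8 -4 -1
-10 5 2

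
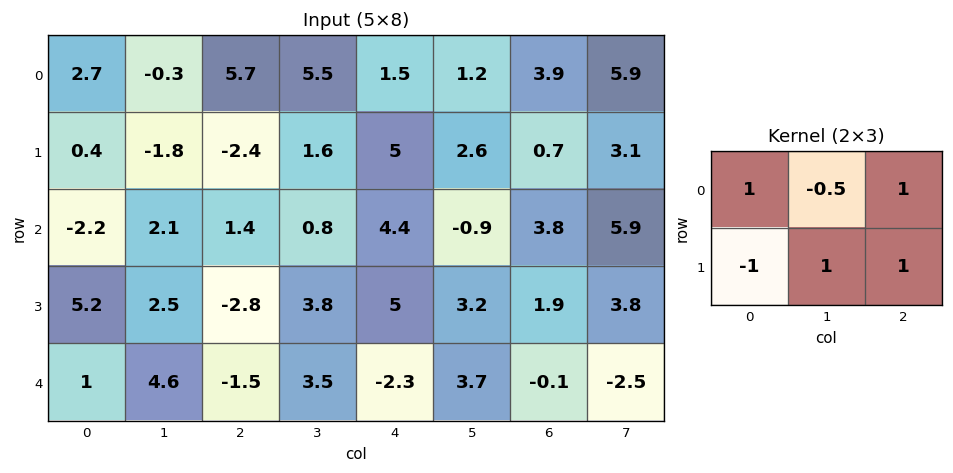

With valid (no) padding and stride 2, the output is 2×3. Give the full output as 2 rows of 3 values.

3.95 13.45 3.1
-7.35 17 8.75

Output[0,0]: The receptive field on the input at this output position is [2.7 -0.3 5.7 / 0.4 -1.8 -2.4]. Elementwise product with the kernel and sum: 2.7·1 + -0.3·-0.5 + 5.7·1 + 0.4·-1 + -1.8·1 + -2.4·1.
Output[0,1]: The receptive field on the input at this output position is [5.7 5.5 1.5 / -2.4 1.6 5]. Elementwise product with the kernel and sum: 5.7·1 + 5.5·-0.5 + 1.5·1 + -2.4·-1 + 1.6·1 + 5·1.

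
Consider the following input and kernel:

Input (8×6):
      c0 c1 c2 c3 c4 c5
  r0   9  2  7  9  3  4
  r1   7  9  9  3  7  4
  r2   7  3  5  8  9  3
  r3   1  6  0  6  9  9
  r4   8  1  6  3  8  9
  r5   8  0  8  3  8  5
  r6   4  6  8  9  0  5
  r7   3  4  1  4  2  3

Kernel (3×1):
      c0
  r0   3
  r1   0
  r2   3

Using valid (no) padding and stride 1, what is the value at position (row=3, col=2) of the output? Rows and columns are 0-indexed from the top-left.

24

The receptive field on the input at this output position is [0 / 6 / 8]. Elementwise product with the kernel and sum: 0·3 + 8·3.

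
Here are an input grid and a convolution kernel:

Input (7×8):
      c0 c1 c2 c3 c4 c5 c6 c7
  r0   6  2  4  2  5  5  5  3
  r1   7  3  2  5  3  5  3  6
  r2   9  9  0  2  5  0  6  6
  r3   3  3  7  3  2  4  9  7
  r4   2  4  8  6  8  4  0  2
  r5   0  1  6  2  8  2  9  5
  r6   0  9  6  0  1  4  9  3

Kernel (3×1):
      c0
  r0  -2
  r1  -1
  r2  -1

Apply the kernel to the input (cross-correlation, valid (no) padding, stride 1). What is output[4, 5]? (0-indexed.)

The receptive field on the input at this output position is [4 / 2 / 4]. Elementwise product with the kernel and sum: 4·-2 + 2·-1 + 4·-1.

-14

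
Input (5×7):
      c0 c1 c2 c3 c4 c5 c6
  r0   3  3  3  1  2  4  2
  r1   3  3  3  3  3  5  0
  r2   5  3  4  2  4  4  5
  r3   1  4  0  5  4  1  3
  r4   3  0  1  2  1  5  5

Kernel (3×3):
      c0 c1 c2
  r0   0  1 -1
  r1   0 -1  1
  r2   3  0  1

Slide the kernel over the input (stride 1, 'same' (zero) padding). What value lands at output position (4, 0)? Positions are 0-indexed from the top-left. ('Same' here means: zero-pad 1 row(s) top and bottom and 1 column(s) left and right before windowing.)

-6

The receptive field on the zero-padded input at this output position is [0 1 4 / 0 3 0 / 0 0 0]. Elementwise product with the kernel and sum: 1·1 + 4·-1 + 3·-1 + 0·1 + 0·3 + 0·1.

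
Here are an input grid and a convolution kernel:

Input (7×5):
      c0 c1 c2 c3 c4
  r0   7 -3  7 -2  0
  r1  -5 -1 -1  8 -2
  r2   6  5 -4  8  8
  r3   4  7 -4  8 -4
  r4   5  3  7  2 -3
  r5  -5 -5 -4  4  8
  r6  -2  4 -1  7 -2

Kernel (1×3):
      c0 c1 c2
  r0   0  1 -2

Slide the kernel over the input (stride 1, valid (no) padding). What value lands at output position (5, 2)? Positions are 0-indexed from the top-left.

-12

The receptive field on the input at this output position is [-4 4 8]. Elementwise product with the kernel and sum: 4·1 + 8·-2.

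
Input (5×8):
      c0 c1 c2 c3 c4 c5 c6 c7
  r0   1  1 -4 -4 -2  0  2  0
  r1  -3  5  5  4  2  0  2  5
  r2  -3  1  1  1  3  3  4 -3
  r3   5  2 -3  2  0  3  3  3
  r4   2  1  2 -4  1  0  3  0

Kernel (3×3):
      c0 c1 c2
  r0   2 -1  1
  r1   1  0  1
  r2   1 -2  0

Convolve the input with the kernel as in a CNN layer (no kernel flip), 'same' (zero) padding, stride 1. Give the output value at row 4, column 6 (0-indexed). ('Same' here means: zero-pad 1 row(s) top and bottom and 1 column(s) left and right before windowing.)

The receptive field on the zero-padded input at this output position is [3 3 3 / 0 3 0 / 0 0 0]. Elementwise product with the kernel and sum: 3·2 + 3·-1 + 3·1 + 0·1 + 0·1 + 0·1 + 0·-2.

6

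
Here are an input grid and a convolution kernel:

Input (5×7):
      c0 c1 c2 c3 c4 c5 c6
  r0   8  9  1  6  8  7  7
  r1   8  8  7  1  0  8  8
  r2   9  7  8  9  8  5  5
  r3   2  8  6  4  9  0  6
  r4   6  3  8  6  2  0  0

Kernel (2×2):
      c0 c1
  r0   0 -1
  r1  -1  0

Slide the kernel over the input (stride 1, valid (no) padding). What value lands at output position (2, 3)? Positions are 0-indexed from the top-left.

-12

The receptive field on the input at this output position is [9 8 / 4 9]. Elementwise product with the kernel and sum: 8·-1 + 4·-1.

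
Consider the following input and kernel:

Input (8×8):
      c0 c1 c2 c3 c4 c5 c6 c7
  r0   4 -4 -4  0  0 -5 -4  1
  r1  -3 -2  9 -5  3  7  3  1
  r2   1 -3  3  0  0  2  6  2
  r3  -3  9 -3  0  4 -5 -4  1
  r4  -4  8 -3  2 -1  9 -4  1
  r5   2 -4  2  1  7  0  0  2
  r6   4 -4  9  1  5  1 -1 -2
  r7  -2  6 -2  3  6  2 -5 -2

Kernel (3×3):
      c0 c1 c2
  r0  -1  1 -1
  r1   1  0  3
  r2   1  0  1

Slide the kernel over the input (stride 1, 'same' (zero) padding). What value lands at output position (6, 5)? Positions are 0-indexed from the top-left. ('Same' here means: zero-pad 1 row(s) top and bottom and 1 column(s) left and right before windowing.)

-4

The receptive field on the zero-padded input at this output position is [7 0 0 / 5 1 -1 / 6 2 -5]. Elementwise product with the kernel and sum: 7·-1 + 0·1 + 0·-1 + 5·1 + -1·3 + 6·1 + -5·1.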